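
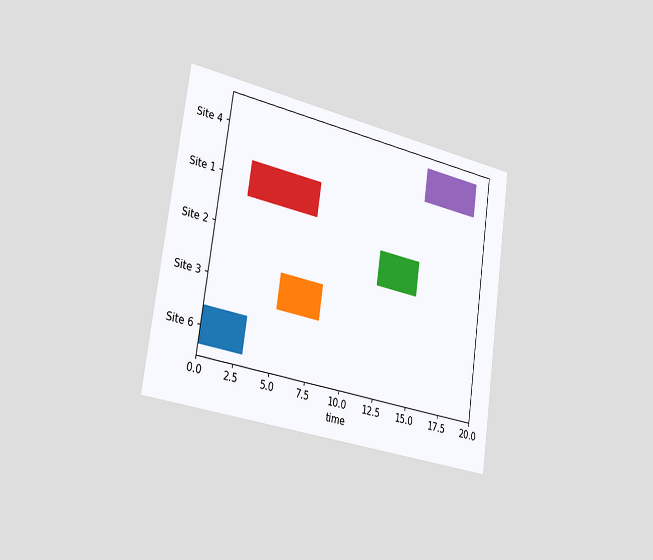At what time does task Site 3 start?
The chart is tilted about 8° clockwise and viewed slightly from the left. The Site 3 bar begins at t=5.

5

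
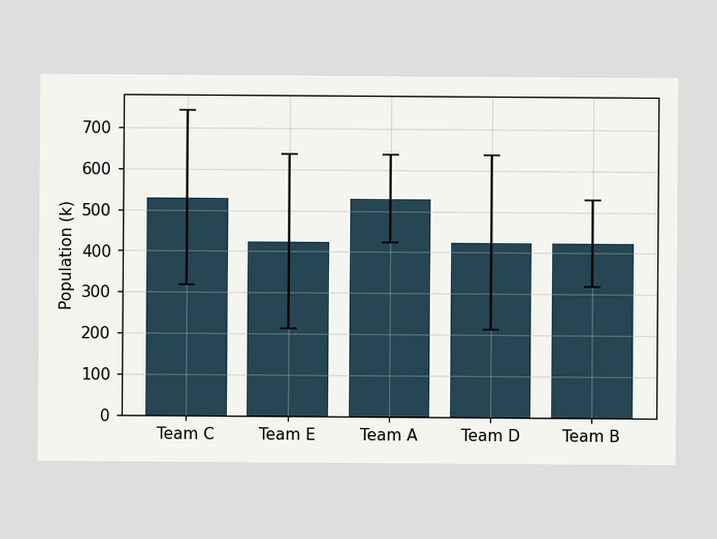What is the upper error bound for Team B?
The Team B bar's upper whisker reaches 530k.

530k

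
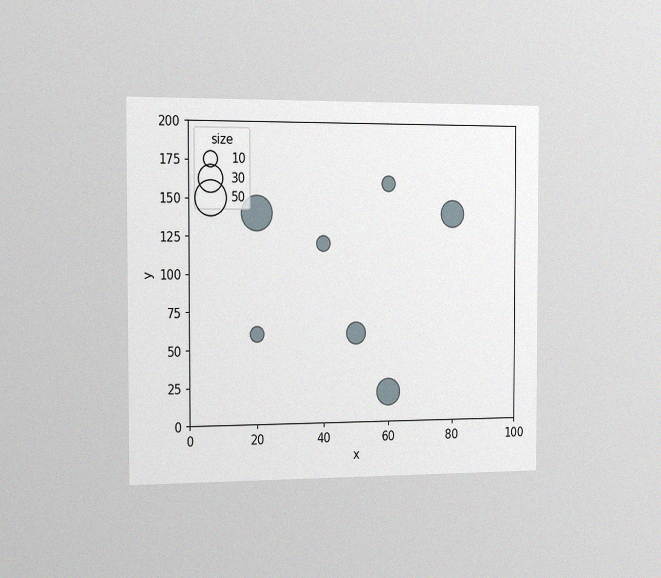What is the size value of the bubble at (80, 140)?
30

The chart is viewed slightly from the left, with some photo noise. Matching the bubble at (80, 140) against the size legend gives 30.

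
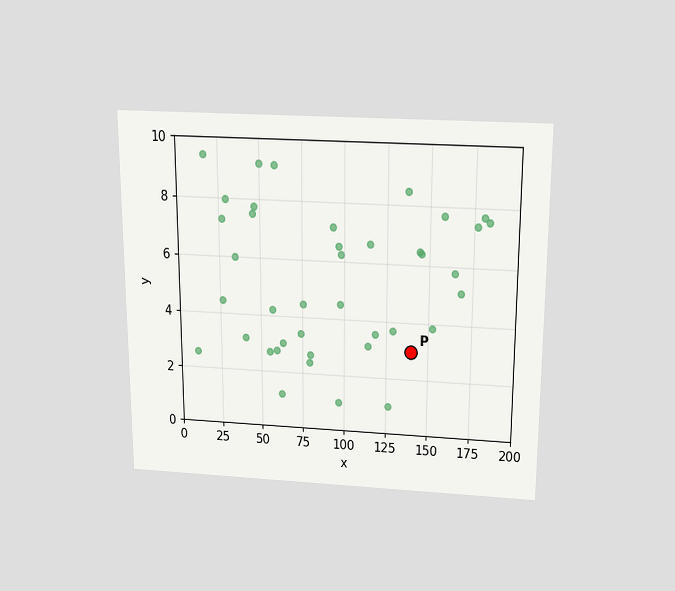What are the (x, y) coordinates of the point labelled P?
(140, 3)

The chart is viewed slightly from above. Following the gridlines from P to each axis, P sits at (140, 3).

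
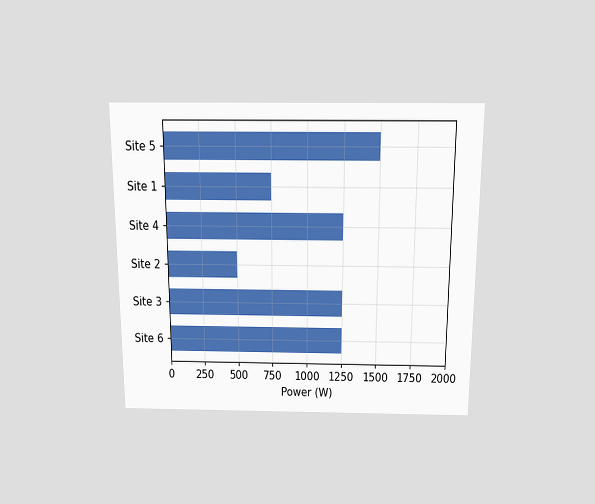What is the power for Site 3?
The chart is viewed slightly from above. Reading along the chart's x-axis, the Site 3 bar reaches 1250W.

1250W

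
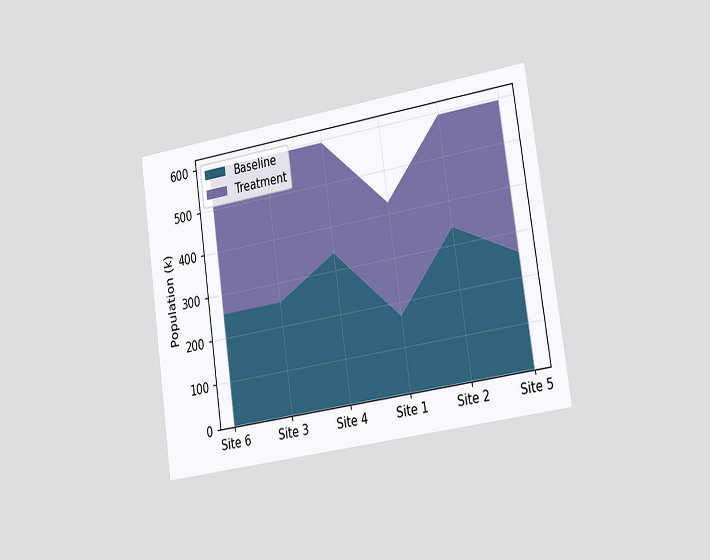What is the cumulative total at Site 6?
595k

The chart is tilted about 8° counter-clockwise and viewed slightly from the right. The stacked total at Site 6 reaches 595k.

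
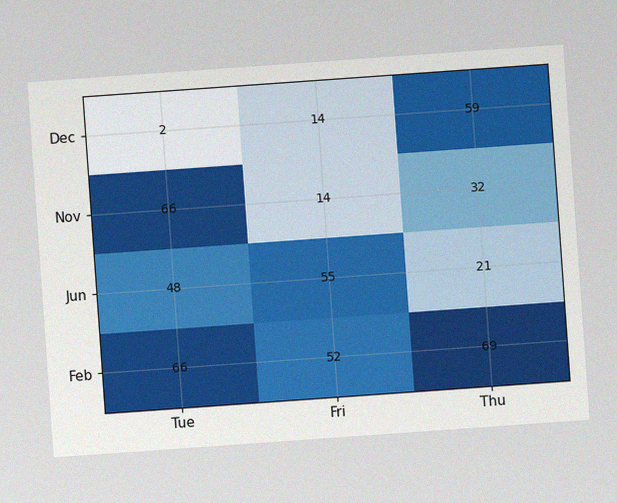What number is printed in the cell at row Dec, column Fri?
The chart is tilted about 4° counter-clockwise, with some photo noise. The (Dec, Fri) cell reads 14.

14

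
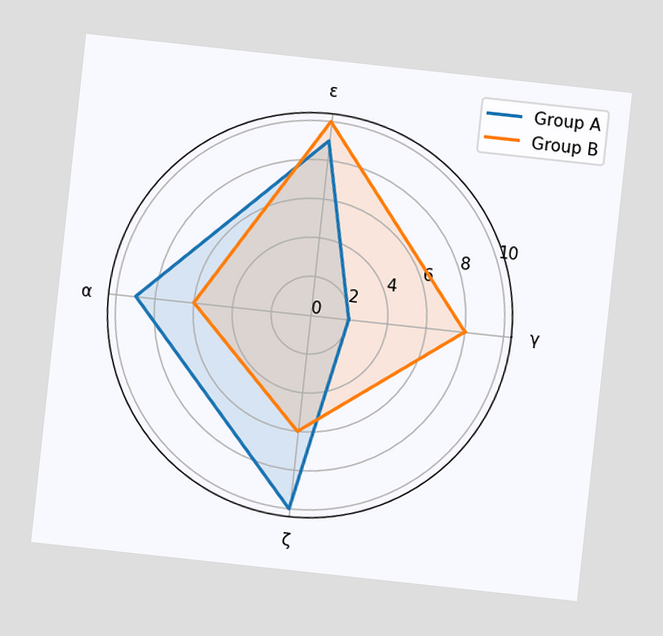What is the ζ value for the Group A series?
10

The chart is tilted about 6° clockwise. On the ζ axis, Group A reaches 10.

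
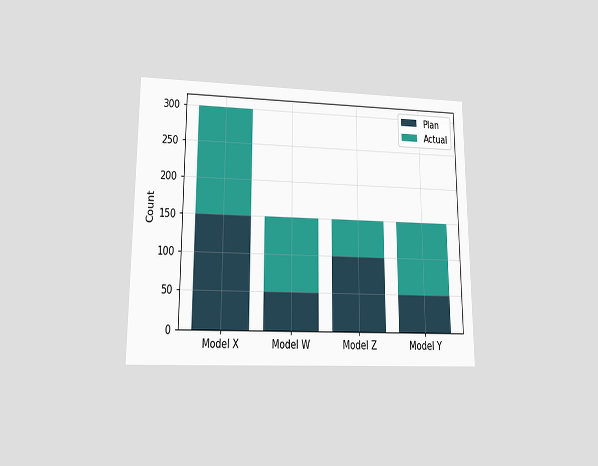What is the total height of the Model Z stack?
150

The chart is viewed at a slight angle. The Model Z stack's top reaches 150 on the y-axis.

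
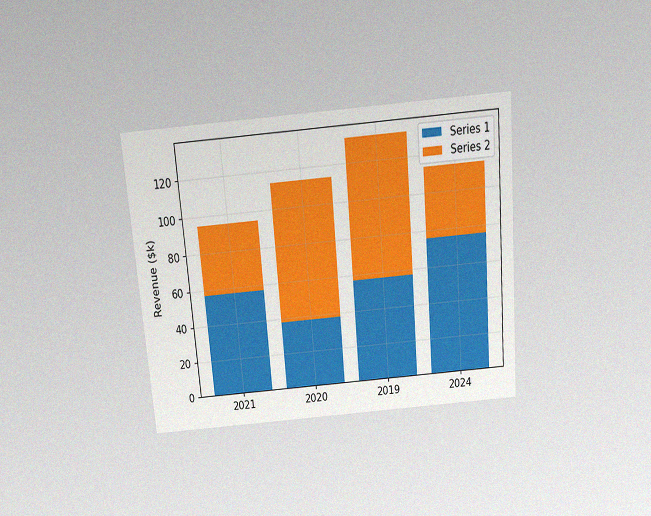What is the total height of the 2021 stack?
The chart is tilted about 5° counter-clockwise and viewed slightly from above, with some photo noise. The 2021 stack's top reaches $95k on the y-axis.

$95k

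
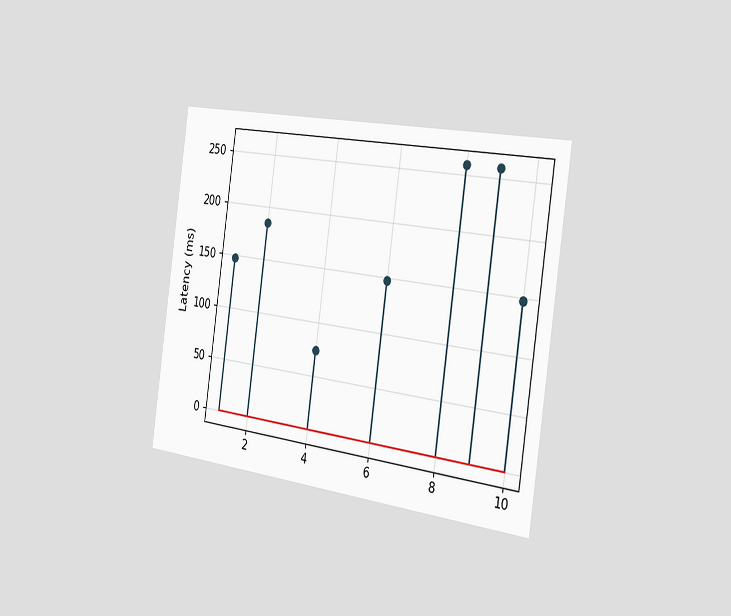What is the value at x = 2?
The chart is tilted about 8° clockwise and viewed slightly from the right. The stem at x=2 reaches 185ms.

185ms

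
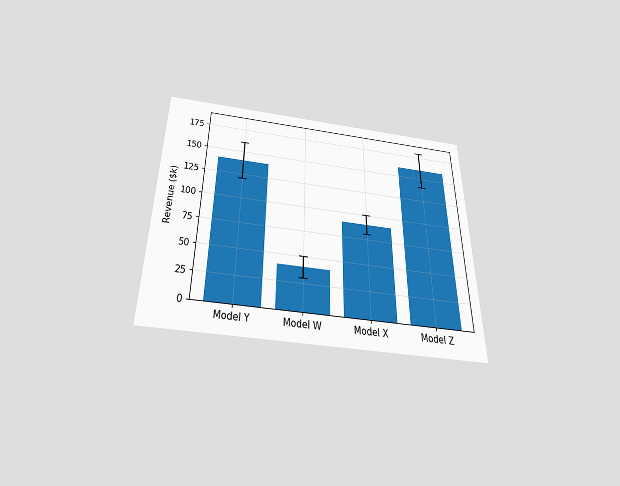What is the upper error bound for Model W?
The chart is viewed slightly from below. The Model W bar's upper whisker reaches $50k.

$50k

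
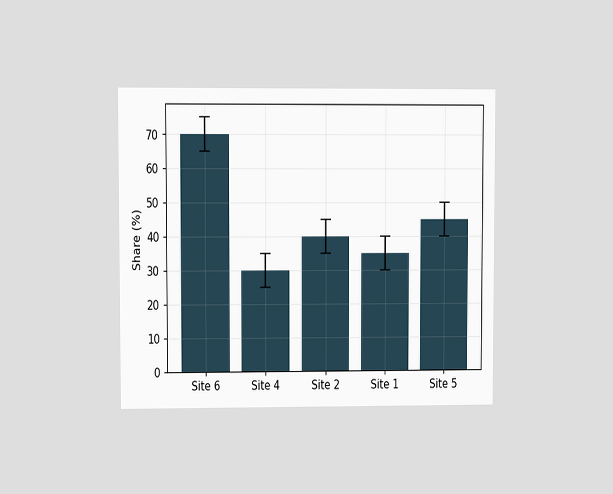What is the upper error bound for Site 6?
The chart is viewed at a slight angle. The Site 6 bar's upper whisker reaches 75%.

75%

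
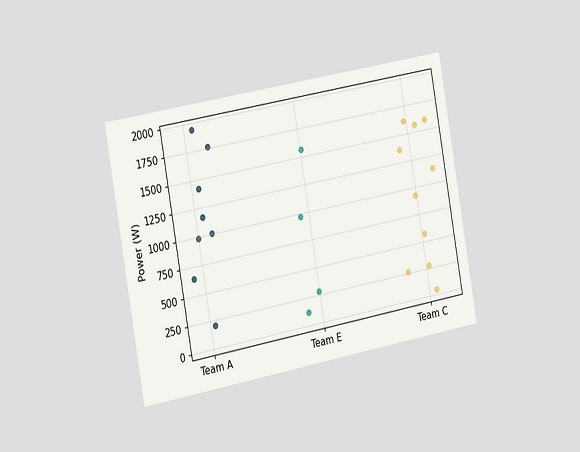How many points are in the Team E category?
The chart is tilted about 10° counter-clockwise and viewed slightly from the left. Counting the markers in the Team E column gives 4.

4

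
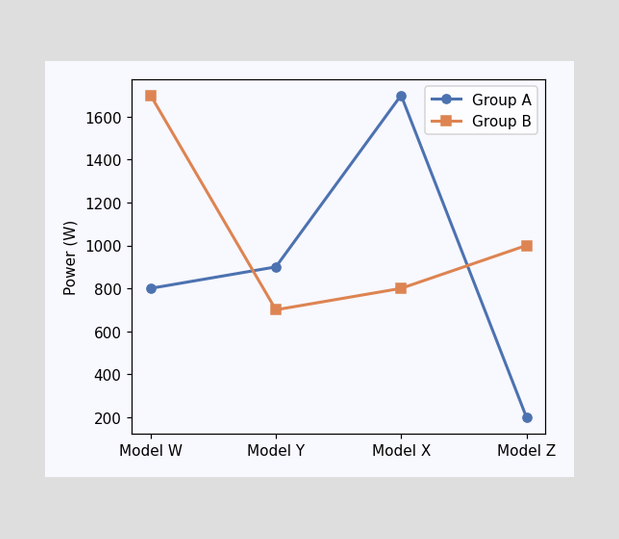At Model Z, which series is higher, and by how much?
At Model Z, Group B sits above the other line by 800W.

Group B, by 800W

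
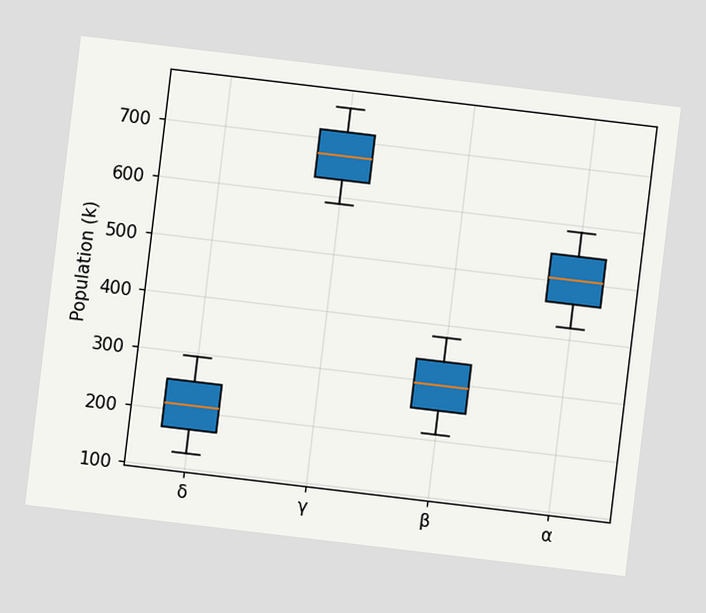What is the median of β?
294k

The chart is tilted about 7° clockwise. The median line in the β box sits at 294k.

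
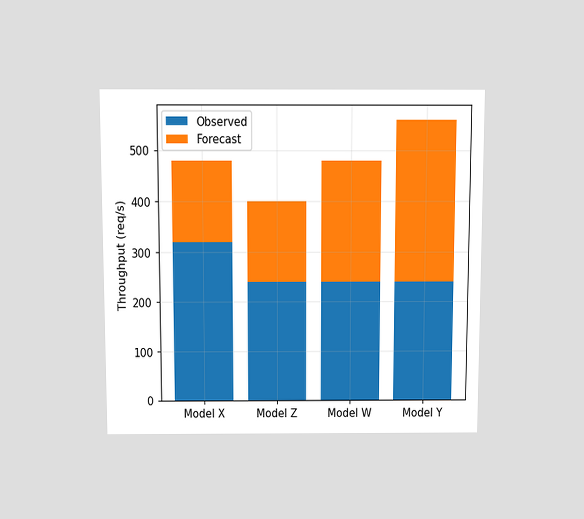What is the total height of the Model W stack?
480req/s

The chart is viewed slightly from above. The Model W stack's top reaches 480req/s on the y-axis.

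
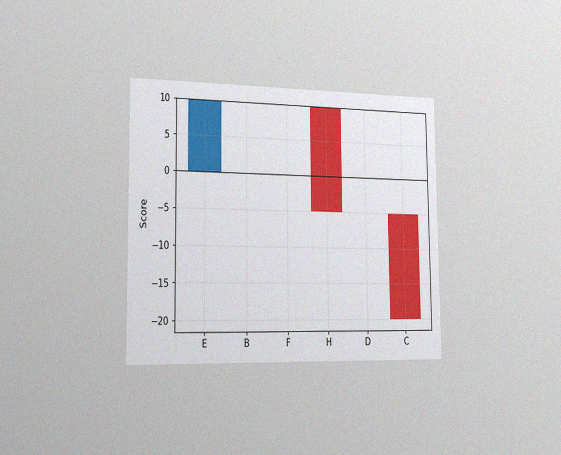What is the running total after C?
-20

The chart is viewed slightly from the left, with some photo noise. After C the running total reaches -20.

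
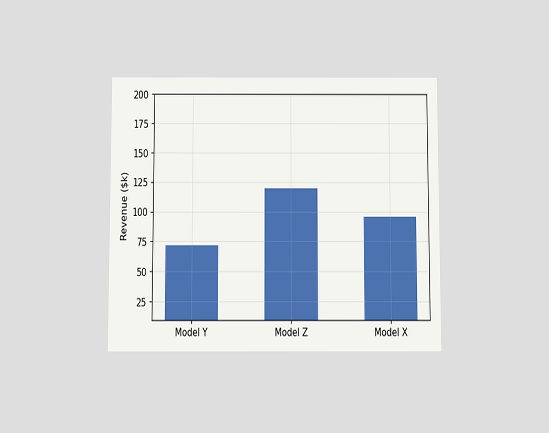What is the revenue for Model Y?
$72k

The chart is viewed slightly from below. Reading along the chart's y-axis, the Model Y bar reaches $72k.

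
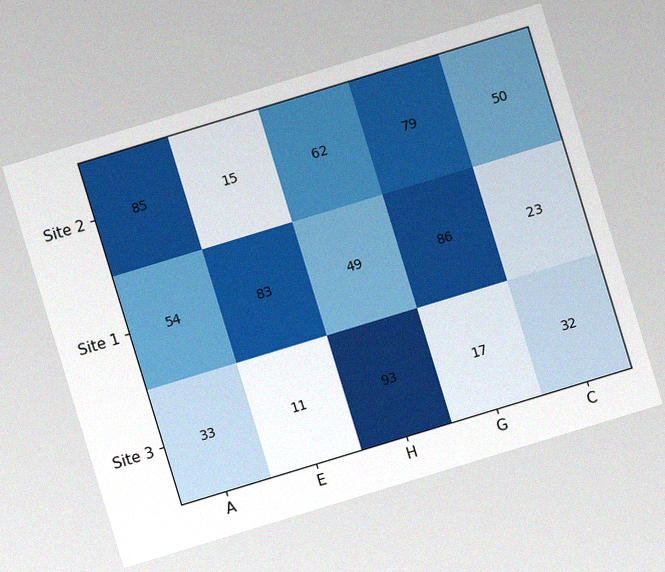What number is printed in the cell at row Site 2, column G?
The chart is tilted about 17° counter-clockwise, with some photo noise. The (Site 2, G) cell reads 79.

79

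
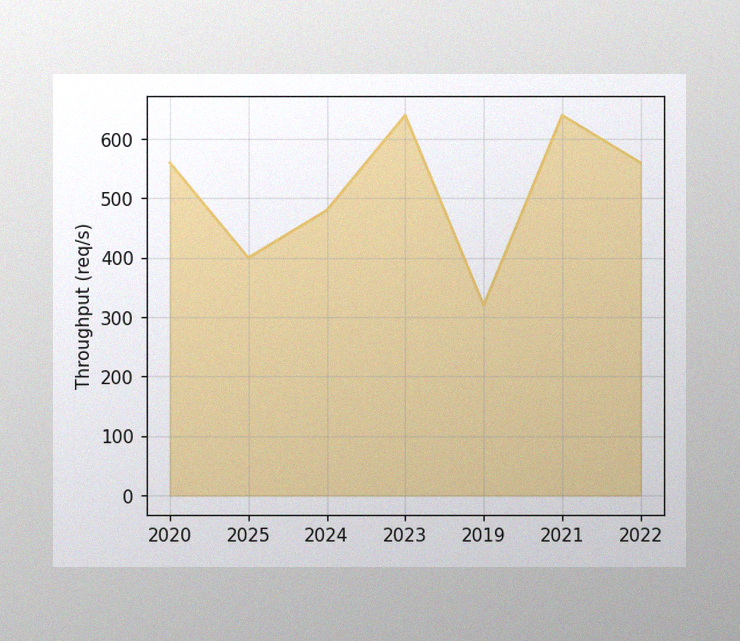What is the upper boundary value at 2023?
640req/s

The image has some photo noise and uneven lighting. At 2023 the upper boundary is at 640req/s.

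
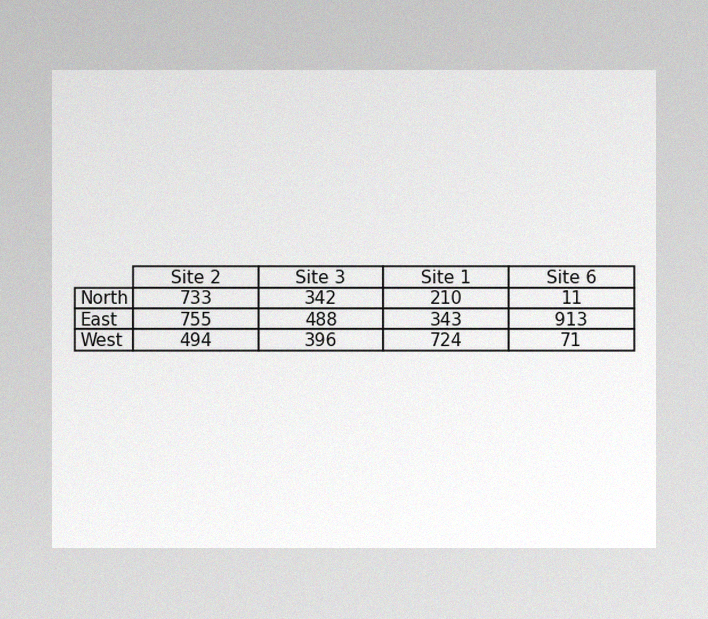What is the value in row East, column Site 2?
755

The image has some photo noise and uneven lighting. The (East, Site 2) cell reads 755.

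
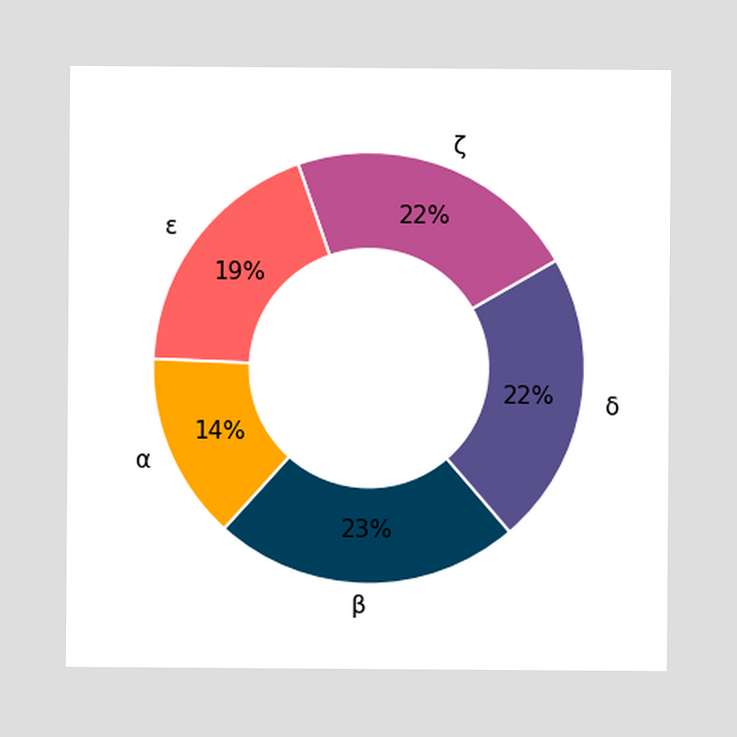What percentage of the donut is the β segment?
23%

The β segment takes up 23% of the ring.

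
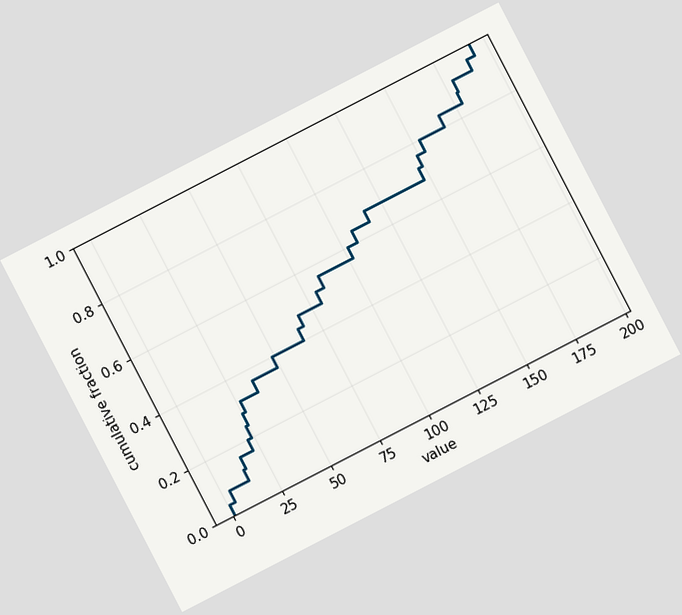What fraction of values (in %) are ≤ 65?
The chart is tilted about 27° counter-clockwise. At x=65 the ECDF step is at 44%.

44%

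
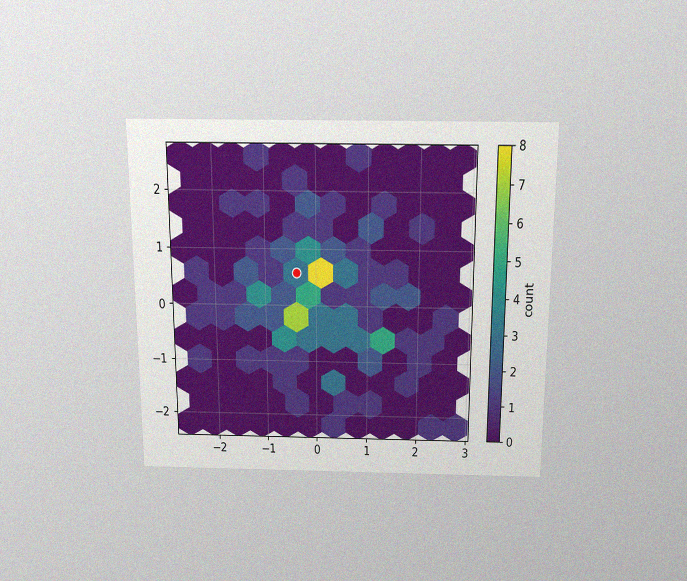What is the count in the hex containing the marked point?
3

The chart is viewed slightly from above, with some photo noise. The marked hex reads 3 on the colorbar.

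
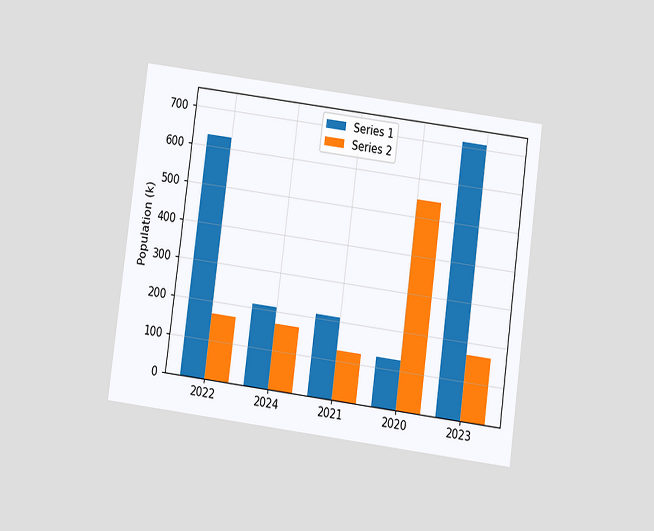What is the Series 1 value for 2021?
210k

The chart is tilted about 8° clockwise and viewed at a slight angle. The Series 1 bar at 2021 reaches 210k on the y-axis.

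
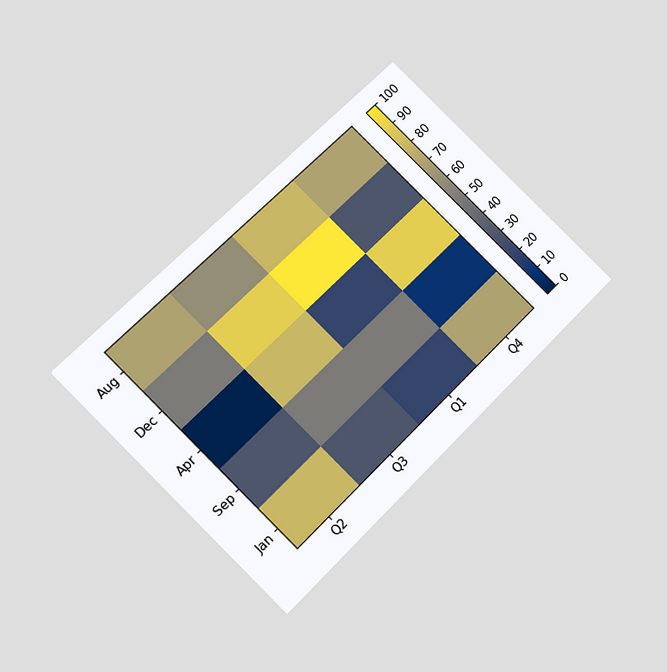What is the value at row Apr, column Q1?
20

The chart is tilted about 45° counter-clockwise and viewed at a slight angle. Matching cell (Apr, Q1) against the colorbar gives 20.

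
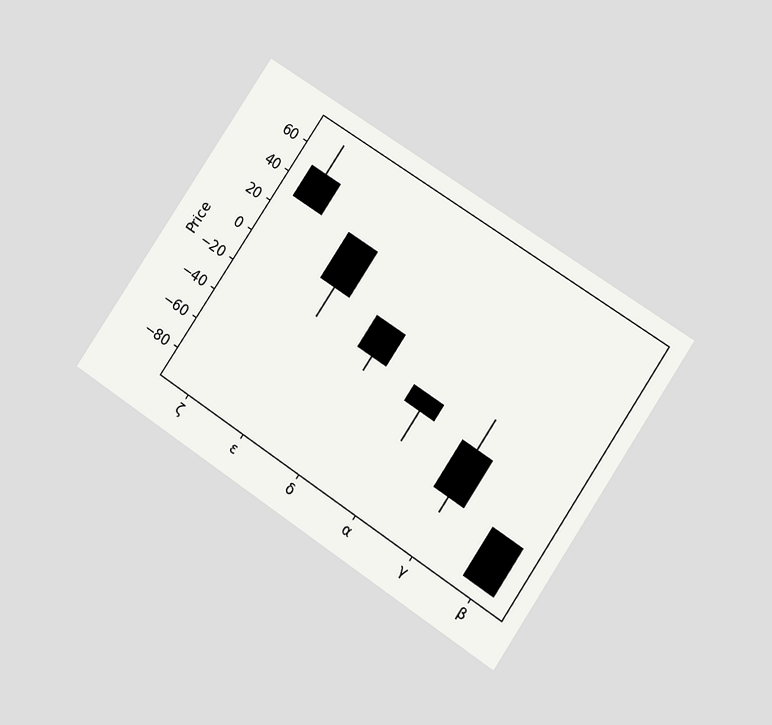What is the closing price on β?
The chart is tilted about 34° clockwise and viewed at a slight angle. The β candle closes at -90.

-90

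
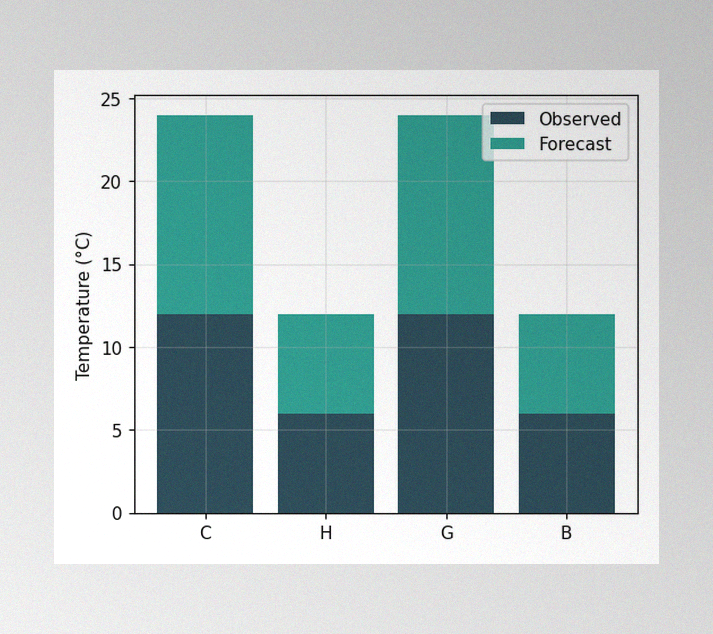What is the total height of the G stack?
24°C

The image has some photo noise and uneven lighting. The G stack's top reaches 24°C on the y-axis.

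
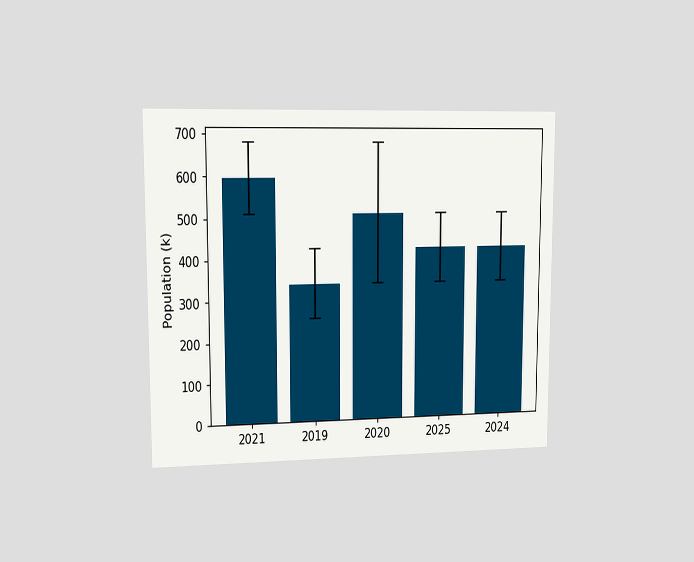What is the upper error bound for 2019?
425k

The chart is viewed at a slight angle. The 2019 bar's upper whisker reaches 425k.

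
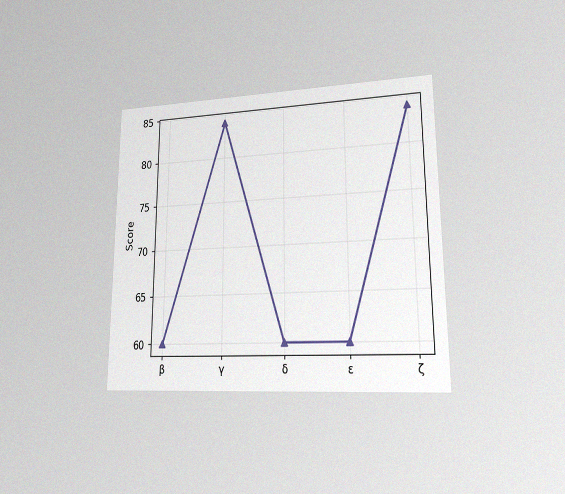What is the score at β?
60

The chart is viewed at a slight angle, with some photo noise. At β, the line is at 60.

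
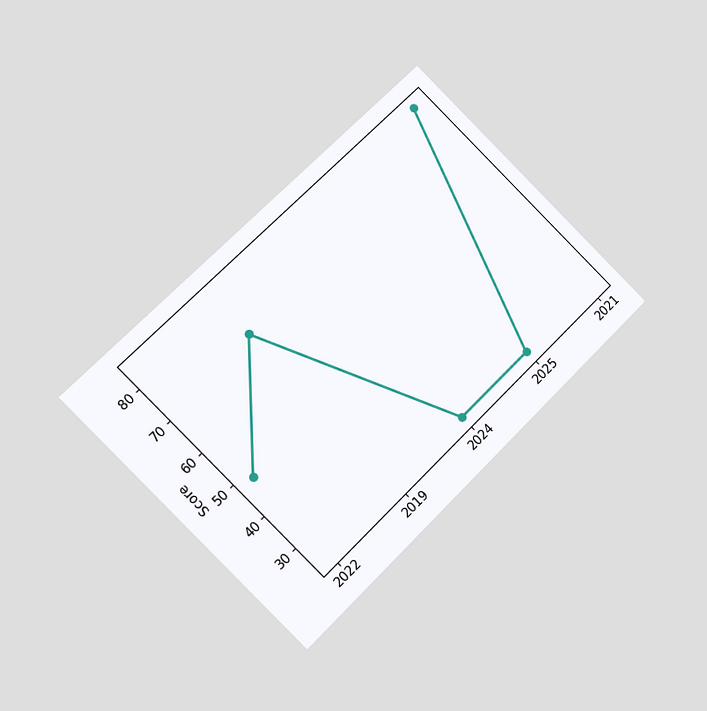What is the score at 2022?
The chart is tilted about 45° counter-clockwise and viewed at a slight angle. At 2022, the line is at 48.

48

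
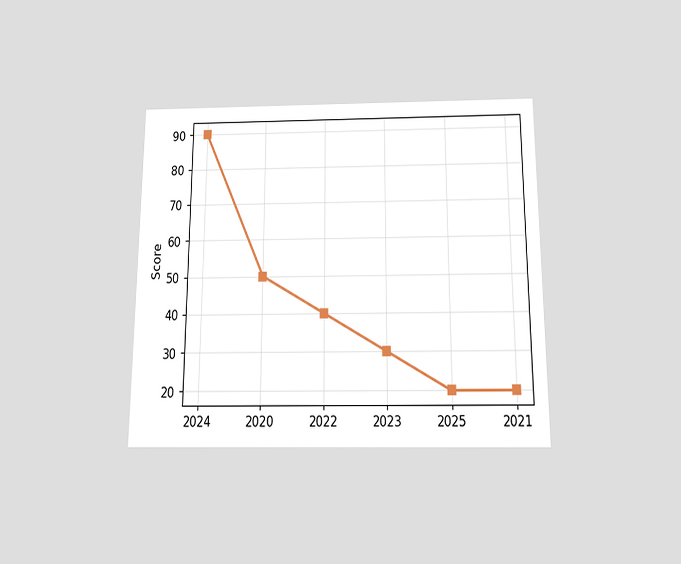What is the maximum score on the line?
The chart is viewed slightly from below. The highest point is at 2024, and reading across to the y-axis gives 90.

90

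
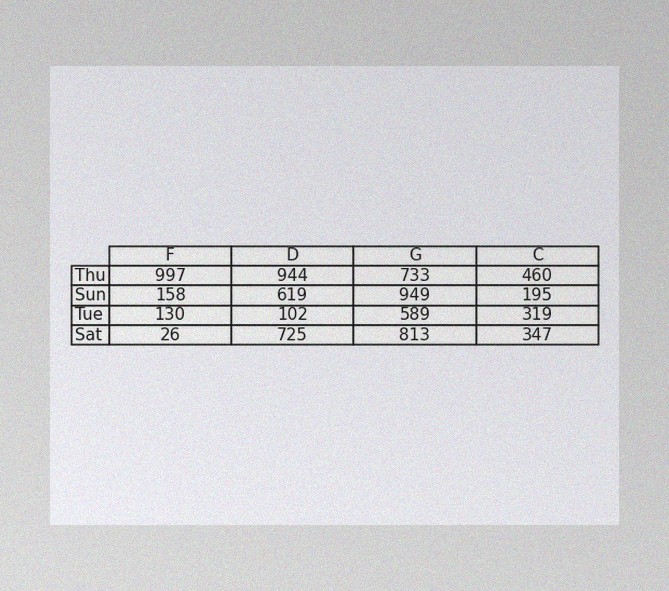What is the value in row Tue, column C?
319

The image has some photo noise and uneven lighting. The (Tue, C) cell reads 319.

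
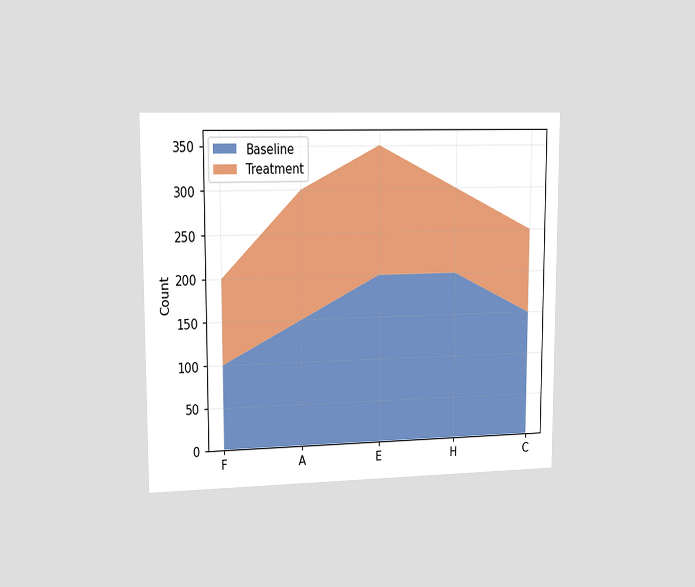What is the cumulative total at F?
200

The chart is viewed slightly from the left. The stacked total at F reaches 200.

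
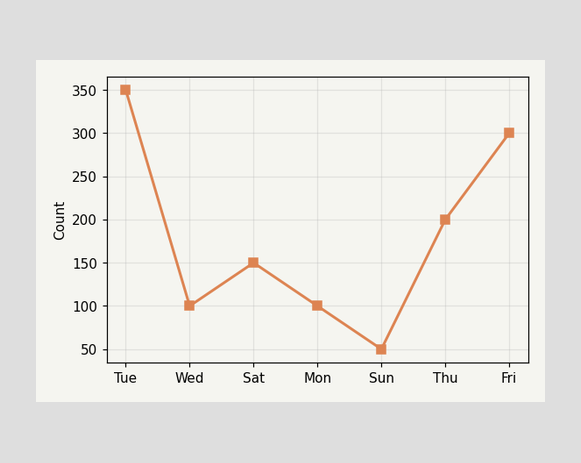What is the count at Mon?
At Mon, the line is at 100.

100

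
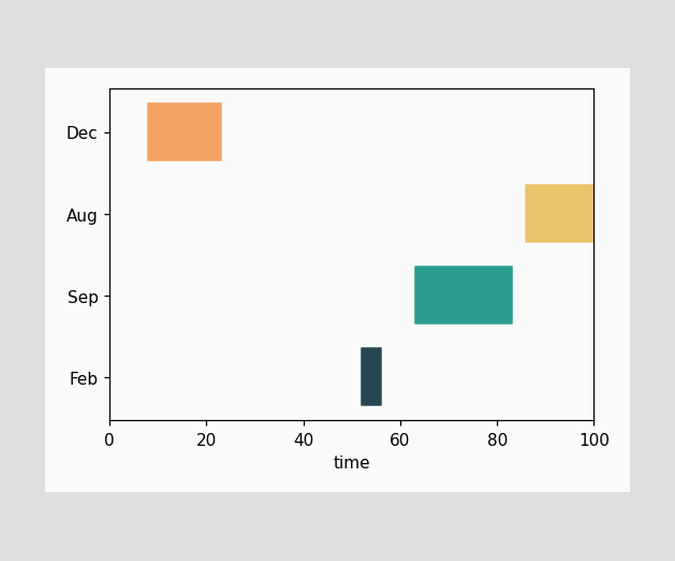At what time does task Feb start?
52

The Feb bar begins at t=52.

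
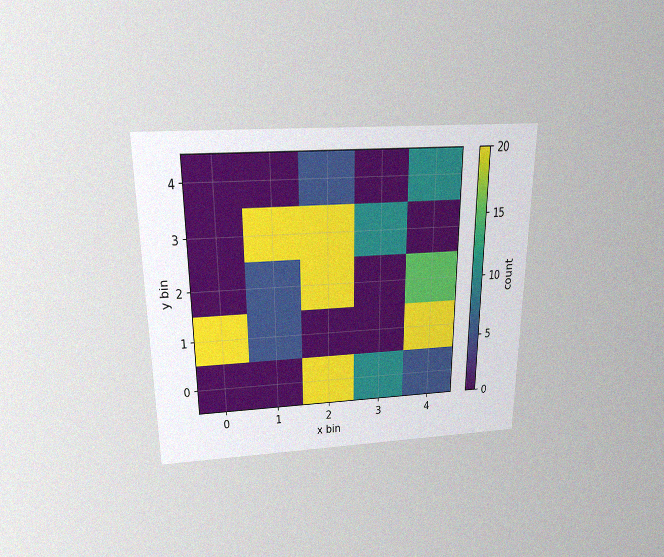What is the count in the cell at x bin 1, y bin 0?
0

The chart is viewed slightly from above, with some photo noise. Matching the cell (1, 0) against the colorbar gives 0.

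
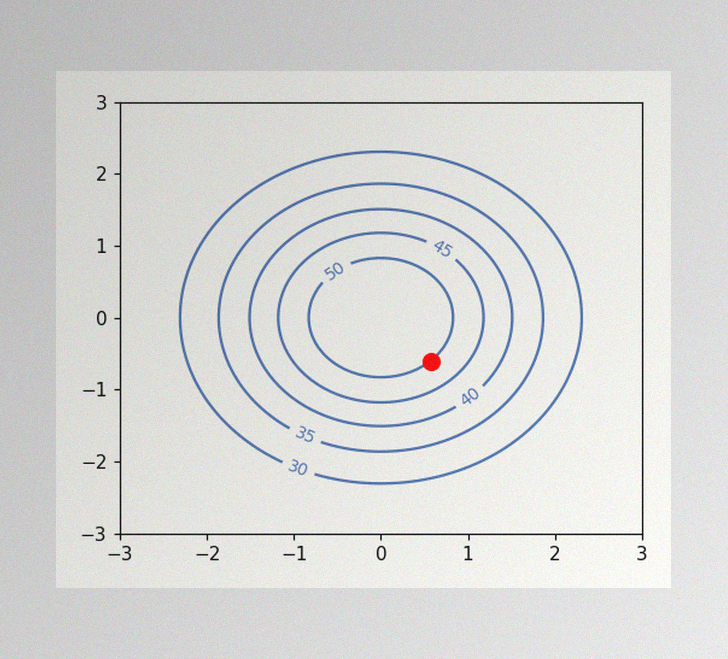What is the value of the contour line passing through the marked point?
The image has some photo noise and uneven lighting. The marked point sits on the contour labelled 50.

50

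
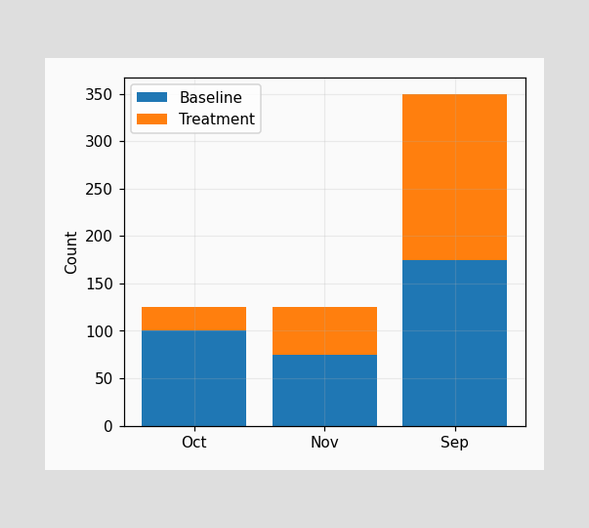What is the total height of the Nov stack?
125

The Nov stack's top reaches 125 on the y-axis.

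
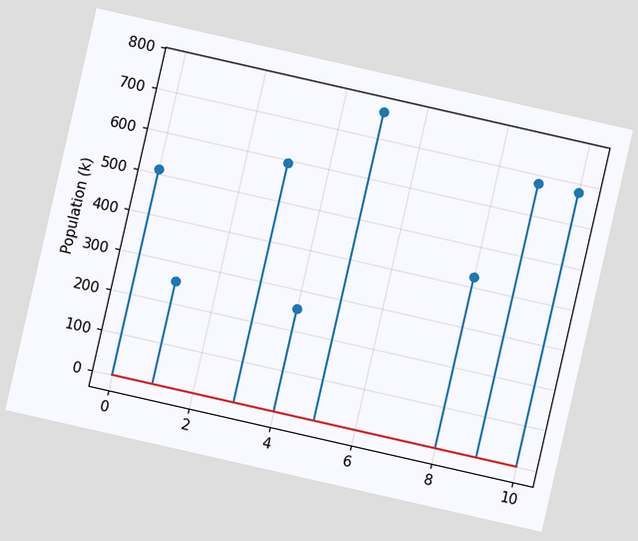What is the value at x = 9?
680k

The chart is tilted about 13° clockwise. The stem at x=9 reaches 680k.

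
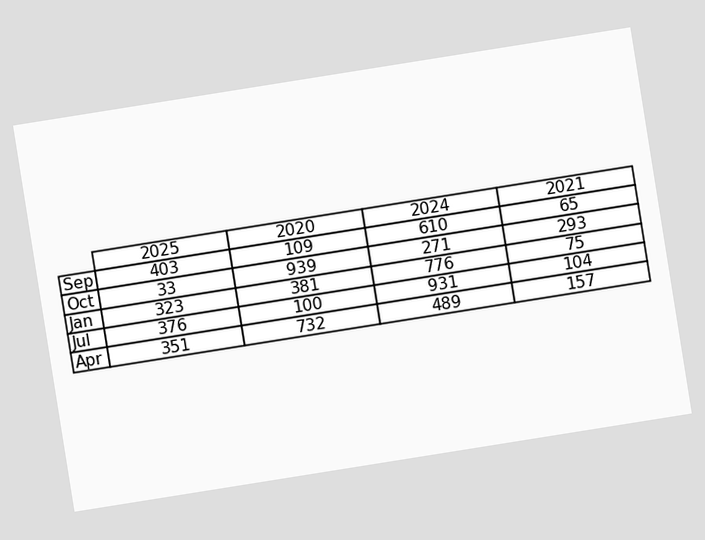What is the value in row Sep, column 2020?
The chart is tilted about 9° counter-clockwise. The (Sep, 2020) cell reads 109.

109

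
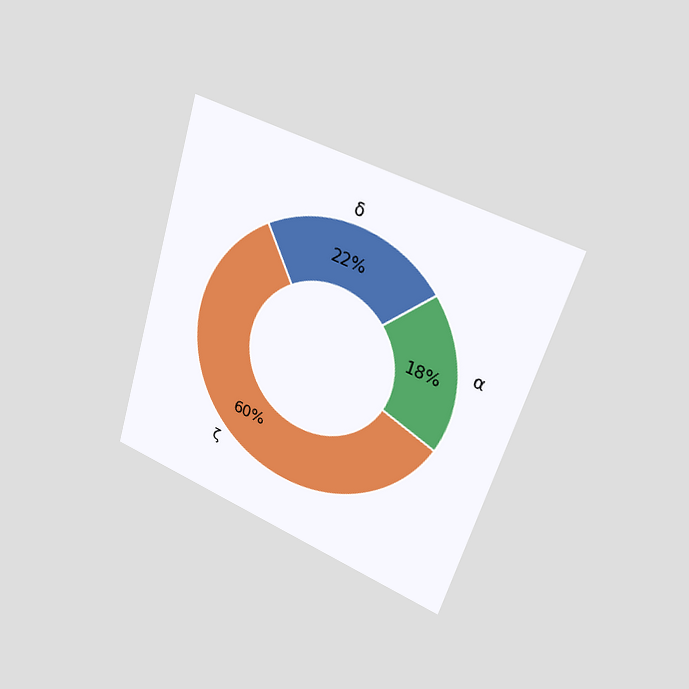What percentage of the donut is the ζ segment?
The chart is tilted about 17° clockwise and viewed slightly from the right. The ζ segment takes up 60% of the ring.

60%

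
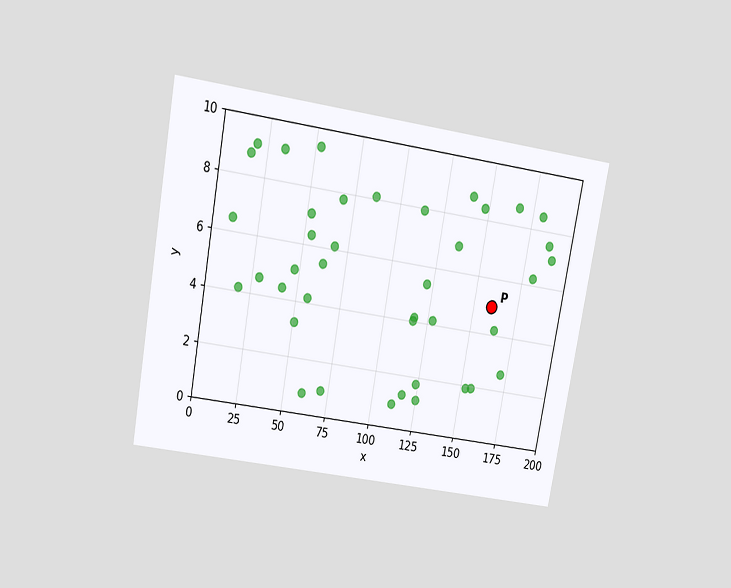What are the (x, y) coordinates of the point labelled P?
(160, 5)

The chart is tilted about 10° clockwise and viewed slightly from above. Following the gridlines from P to each axis, P sits at (160, 5).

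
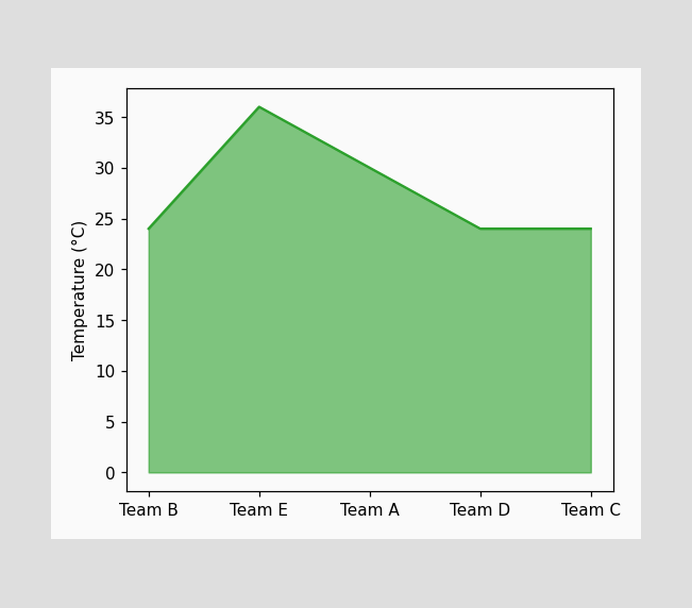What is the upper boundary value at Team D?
24°C

At Team D the upper boundary is at 24°C.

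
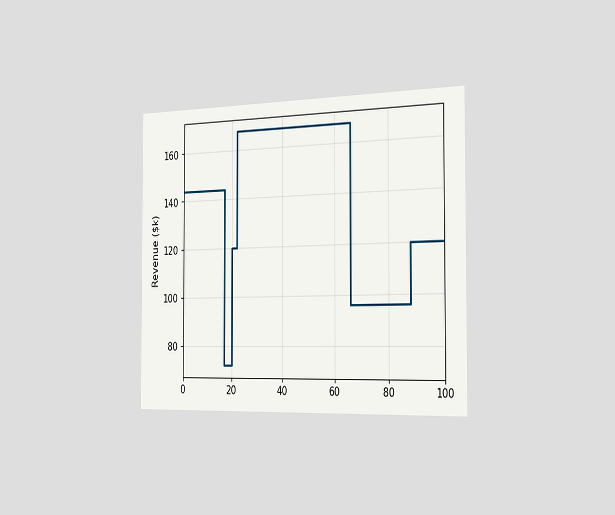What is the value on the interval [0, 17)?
$144k

The chart is viewed slightly from the right. On [0, 17) the step sits at $144k.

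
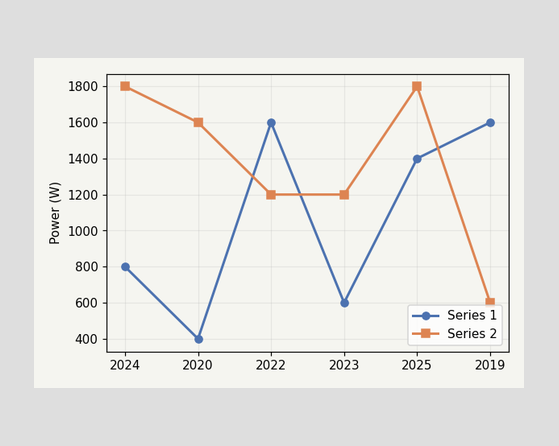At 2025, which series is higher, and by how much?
At 2025, Series 2 sits above the other line by 400W.

Series 2, by 400W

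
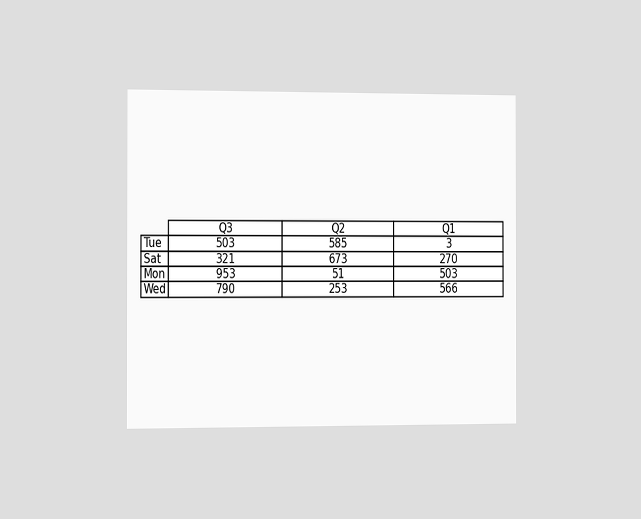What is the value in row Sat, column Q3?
The chart is viewed slightly from the left. The (Sat, Q3) cell reads 321.

321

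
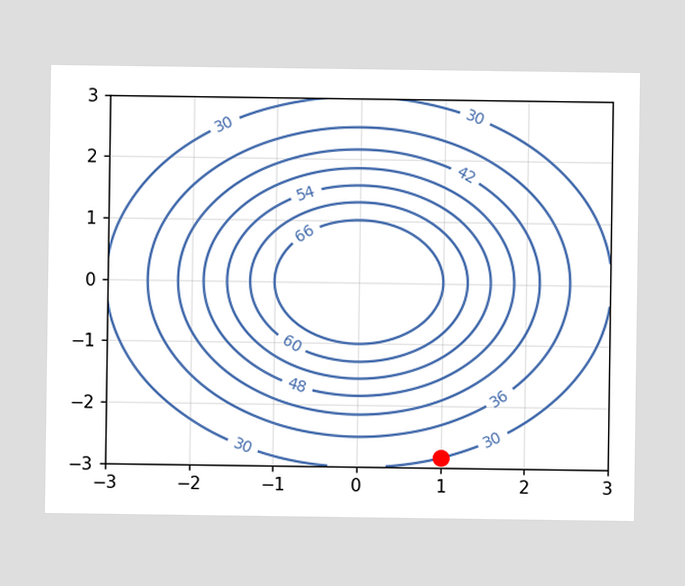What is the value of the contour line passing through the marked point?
30

The marked point sits on the contour labelled 30.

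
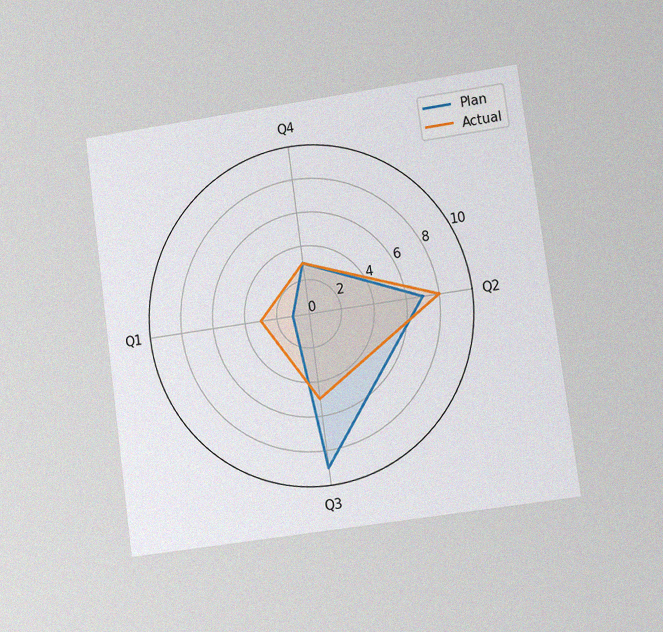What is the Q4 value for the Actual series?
3

The chart is tilted about 8° counter-clockwise and viewed at a slight angle, with some photo noise. On the Q4 axis, Actual reaches 3.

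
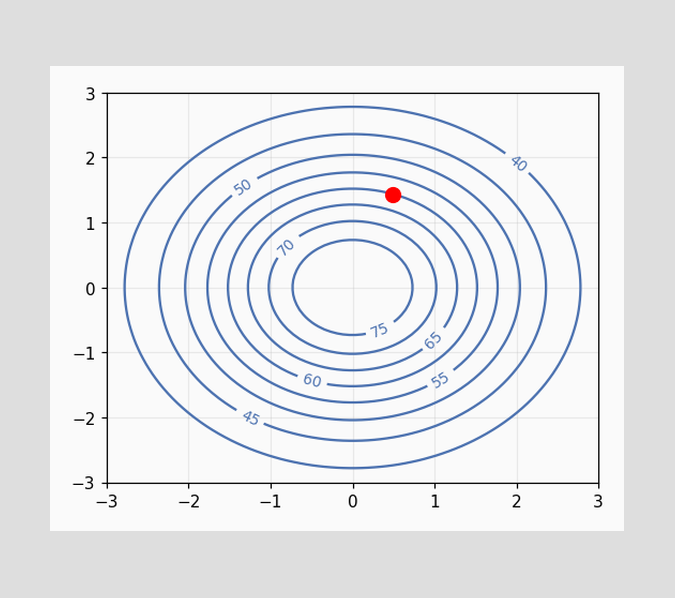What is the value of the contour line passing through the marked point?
The marked point sits on the contour labelled 60.

60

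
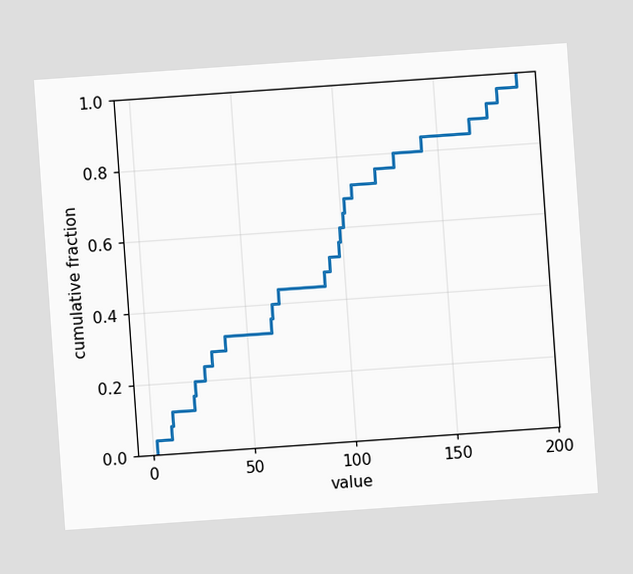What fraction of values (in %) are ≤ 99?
The chart is tilted about 4° counter-clockwise. At x=99 the ECDF step is at 60%.

60%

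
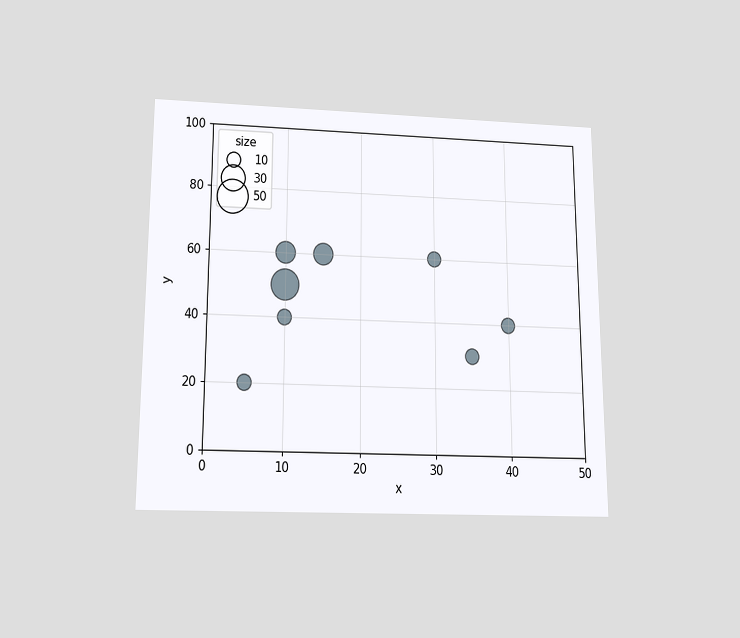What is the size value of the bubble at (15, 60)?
The chart is viewed slightly from below. Matching the bubble at (15, 60) against the size legend gives 20.

20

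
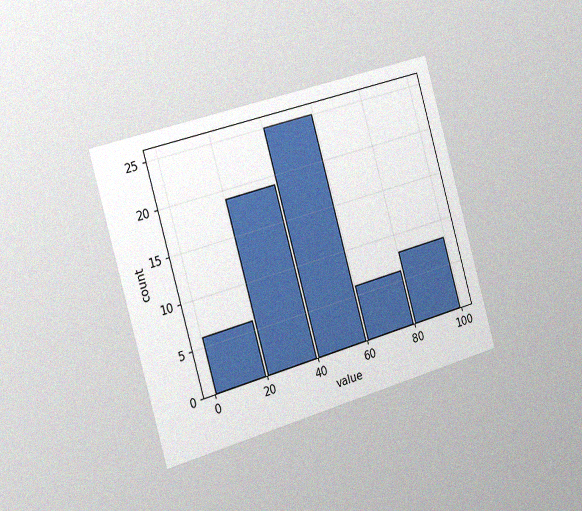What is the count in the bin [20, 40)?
The chart is tilted about 16° counter-clockwise and viewed slightly from the left, with some photo noise. The [20, 40) bin has height 19.

19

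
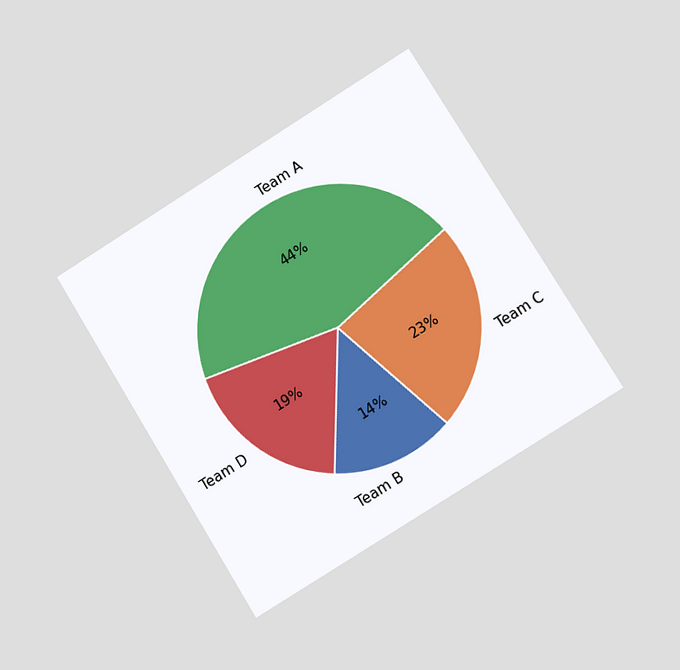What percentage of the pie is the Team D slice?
The chart is tilted about 32° counter-clockwise and viewed slightly from the right. The Team D slice takes up 19% of the pie.

19%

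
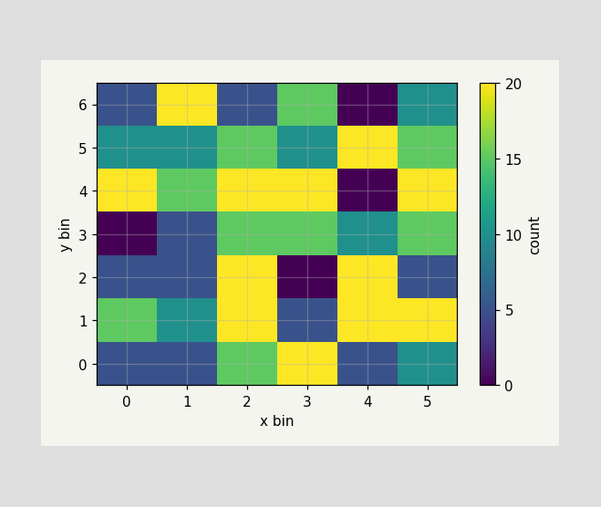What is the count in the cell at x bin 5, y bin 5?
15

Matching the cell (5, 5) against the colorbar gives 15.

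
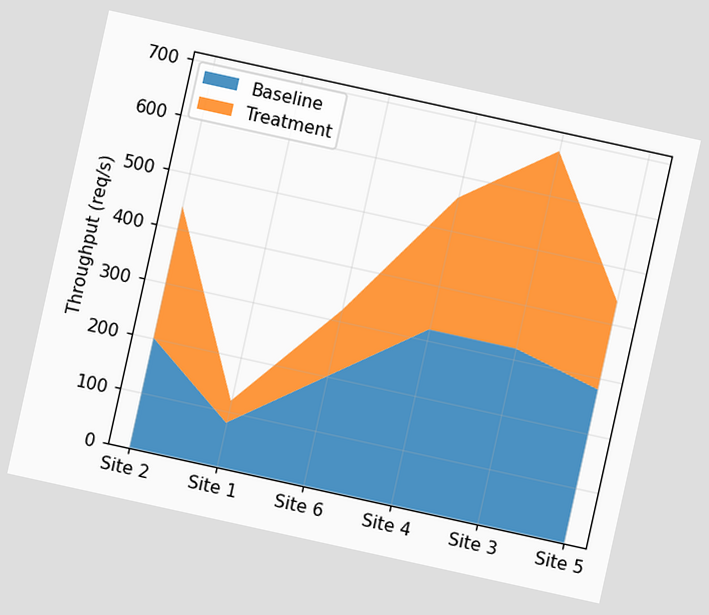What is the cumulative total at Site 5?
The chart is tilted about 12° clockwise. The stacked total at Site 5 reaches 440req/s.

440req/s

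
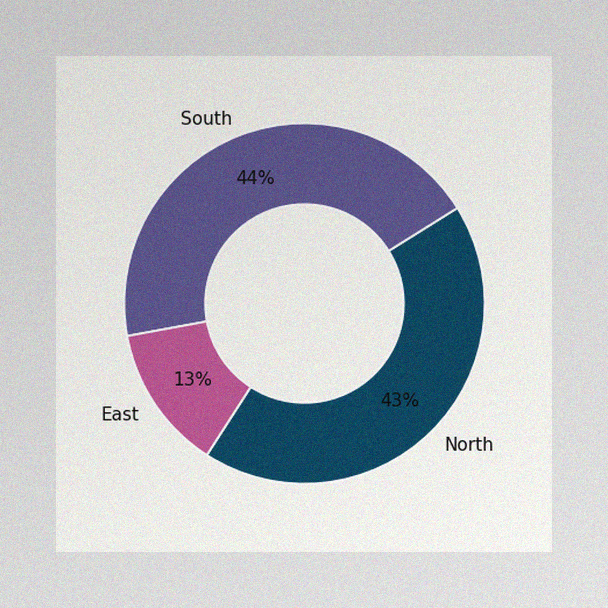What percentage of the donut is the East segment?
13%

The image has some photo noise and uneven lighting. The East segment takes up 13% of the ring.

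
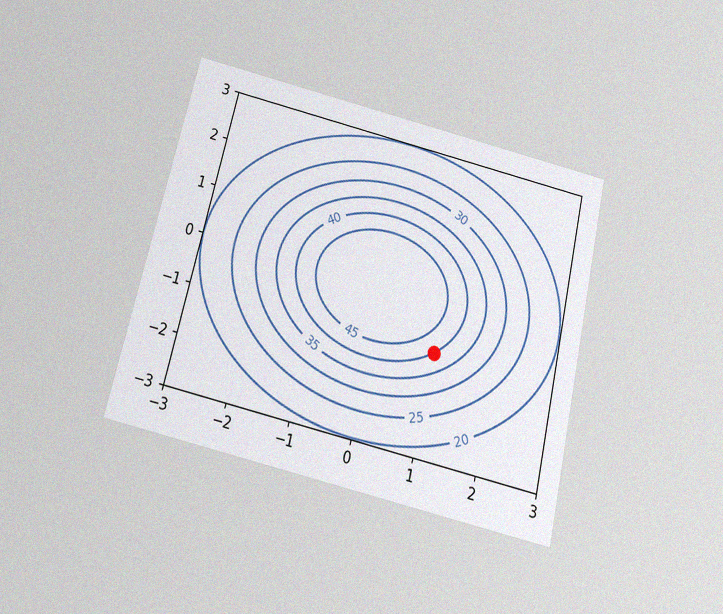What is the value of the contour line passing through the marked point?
The chart is tilted about 13° clockwise and viewed slightly from below, with some photo noise. The marked point sits on the contour labelled 40.

40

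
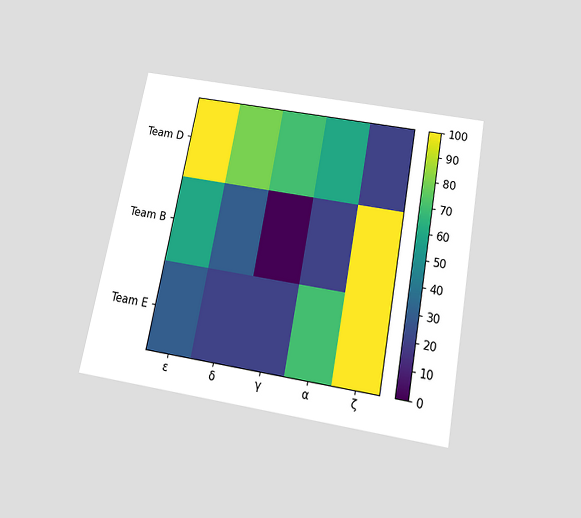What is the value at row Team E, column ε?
30

The chart is tilted about 11° clockwise and viewed slightly from below. Matching cell (Team E, ε) against the colorbar gives 30.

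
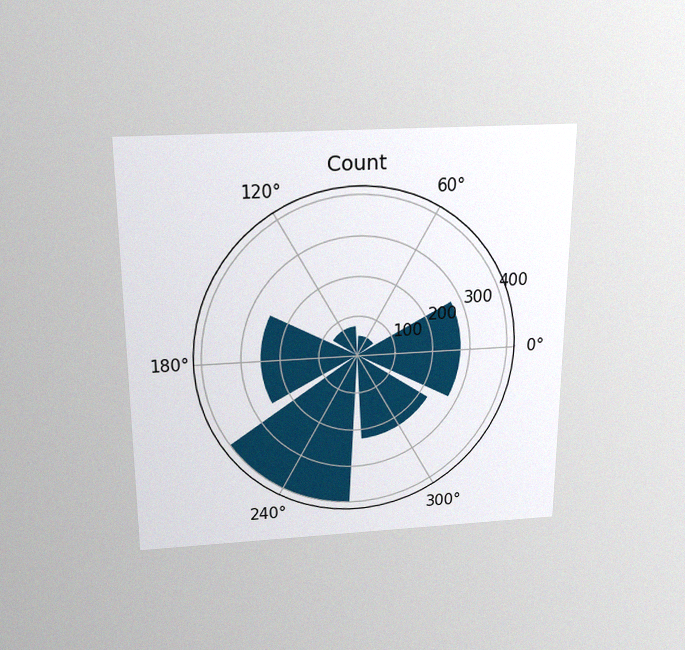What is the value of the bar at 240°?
400

The chart is viewed slightly from above, with some photo noise. The bar at 240° reaches 400 on the radial axis.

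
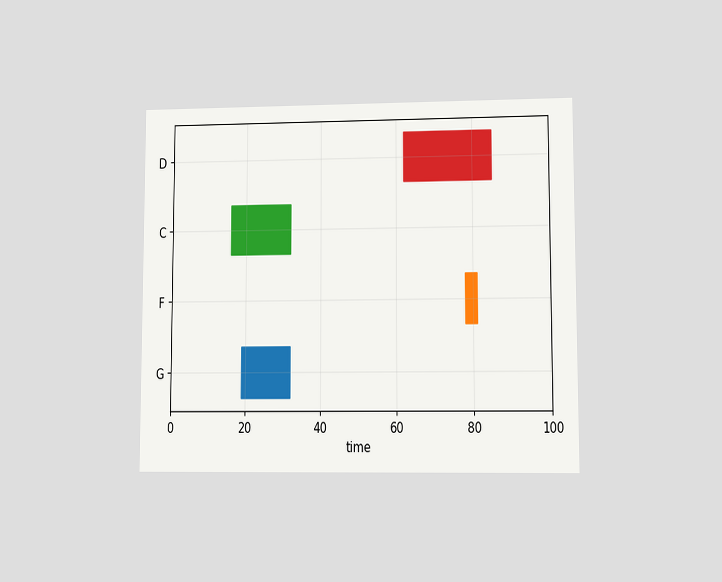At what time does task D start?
62

The chart is viewed at a slight angle. The D bar begins at t=62.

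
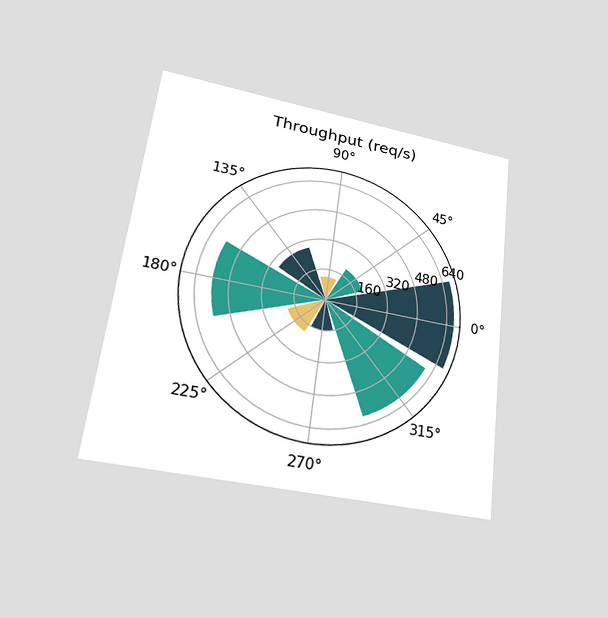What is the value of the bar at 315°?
600req/s

The chart is tilted about 7° clockwise and viewed at a slight angle. The bar at 315° reaches 600req/s on the radial axis.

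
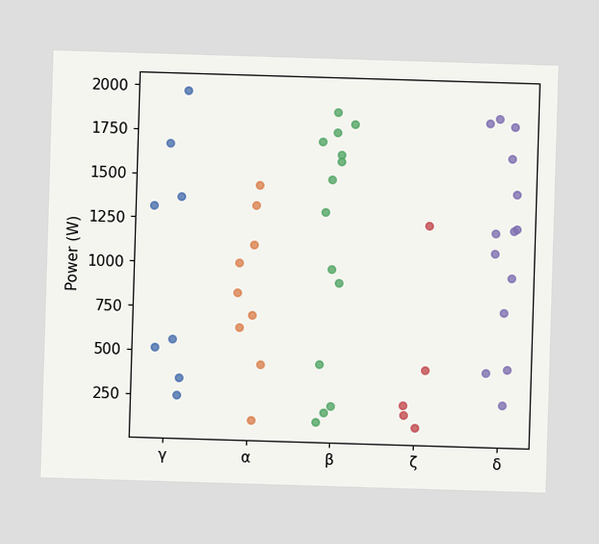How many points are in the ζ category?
5

Counting the markers in the ζ column gives 5.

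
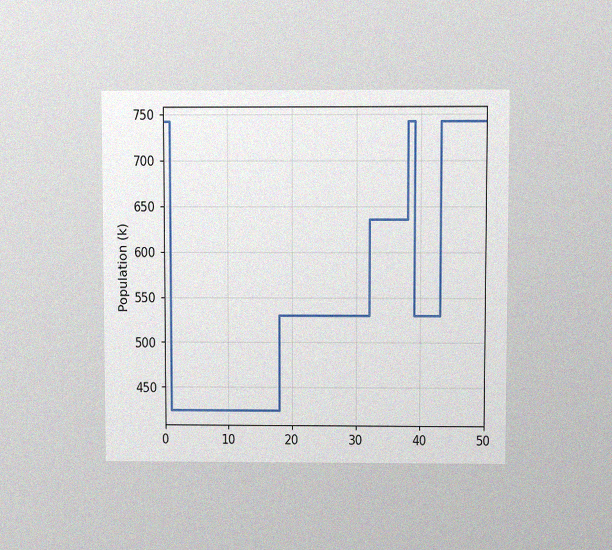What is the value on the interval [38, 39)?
742k

The chart is viewed at a slight angle, with some photo noise. On [38, 39) the step sits at 742k.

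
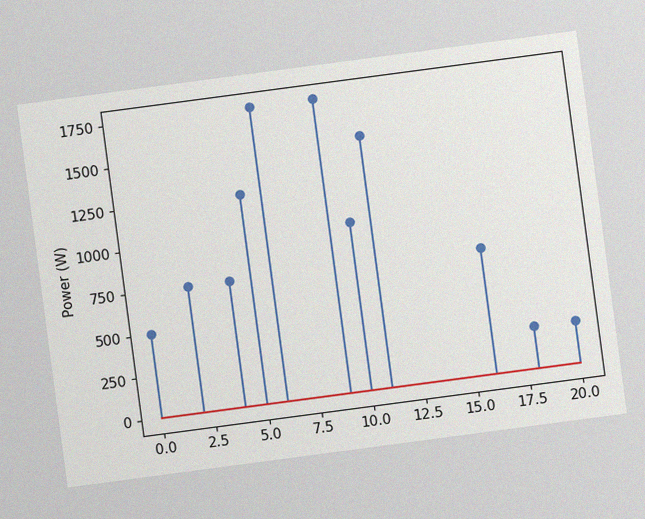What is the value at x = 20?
250W

The chart is tilted about 8° counter-clockwise, with some photo noise. The stem at x=20 reaches 250W.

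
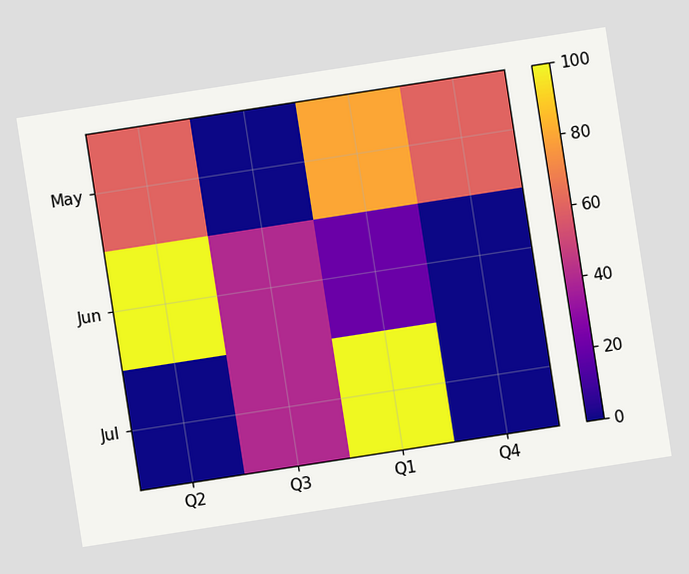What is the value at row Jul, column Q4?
The chart is tilted about 9° counter-clockwise. Matching cell (Jul, Q4) against the colorbar gives 0.

0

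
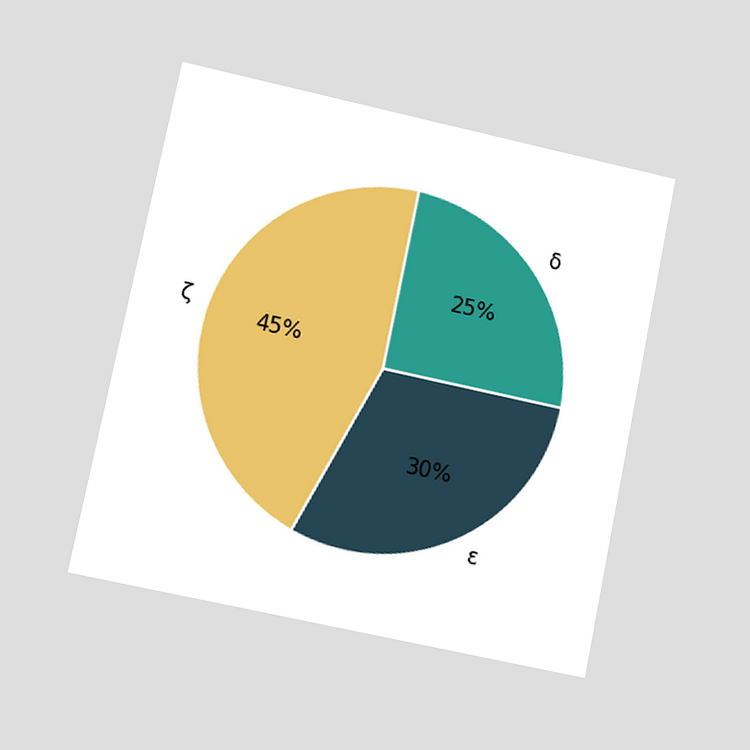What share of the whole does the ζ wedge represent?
The chart is tilted about 11° clockwise and viewed at a slight angle. The ζ slice takes up 45% of the pie.

45%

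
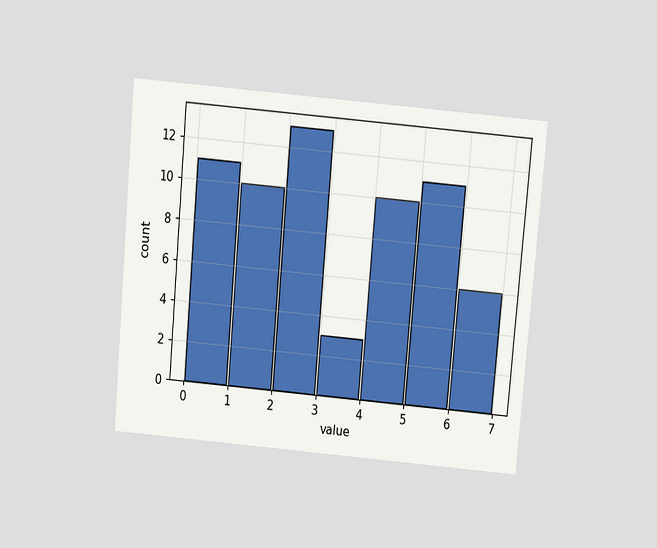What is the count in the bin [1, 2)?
10

The chart is tilted about 5° clockwise and viewed slightly from above. The [1, 2) bin has height 10.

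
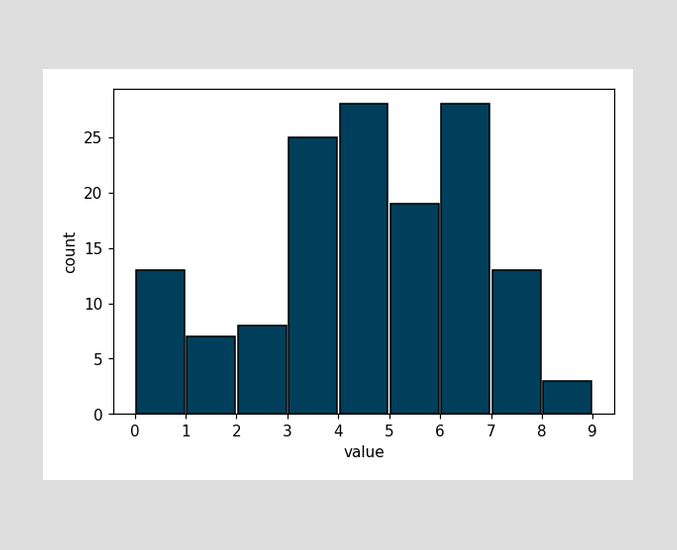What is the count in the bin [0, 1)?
13

The [0, 1) bin has height 13.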